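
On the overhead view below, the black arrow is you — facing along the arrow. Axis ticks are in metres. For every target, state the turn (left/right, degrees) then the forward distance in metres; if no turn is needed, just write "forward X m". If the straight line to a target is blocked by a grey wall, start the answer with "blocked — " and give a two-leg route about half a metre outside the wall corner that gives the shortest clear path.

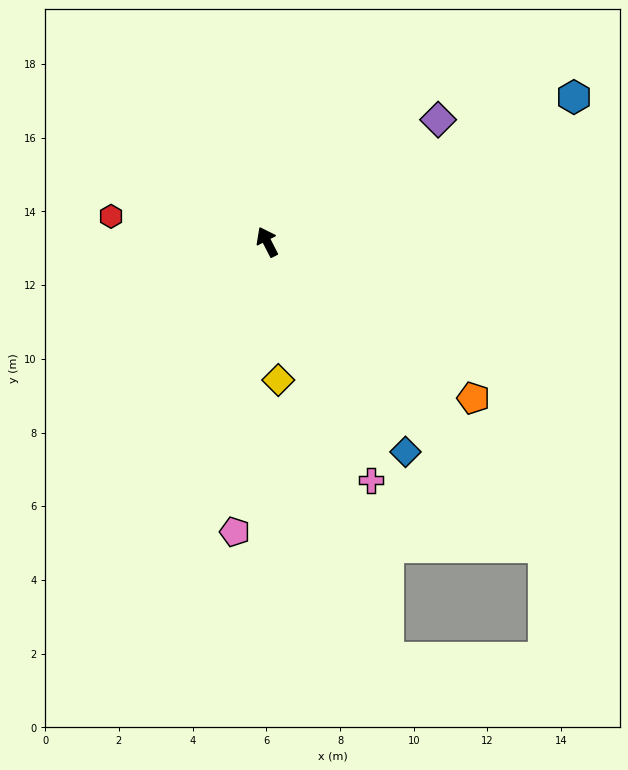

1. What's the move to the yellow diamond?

turn left 157°, forward 3.8 m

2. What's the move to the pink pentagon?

turn left 147°, forward 7.9 m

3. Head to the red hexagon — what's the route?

turn left 54°, forward 4.3 m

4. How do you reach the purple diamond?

turn right 82°, forward 5.7 m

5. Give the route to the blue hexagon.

turn right 92°, forward 9.2 m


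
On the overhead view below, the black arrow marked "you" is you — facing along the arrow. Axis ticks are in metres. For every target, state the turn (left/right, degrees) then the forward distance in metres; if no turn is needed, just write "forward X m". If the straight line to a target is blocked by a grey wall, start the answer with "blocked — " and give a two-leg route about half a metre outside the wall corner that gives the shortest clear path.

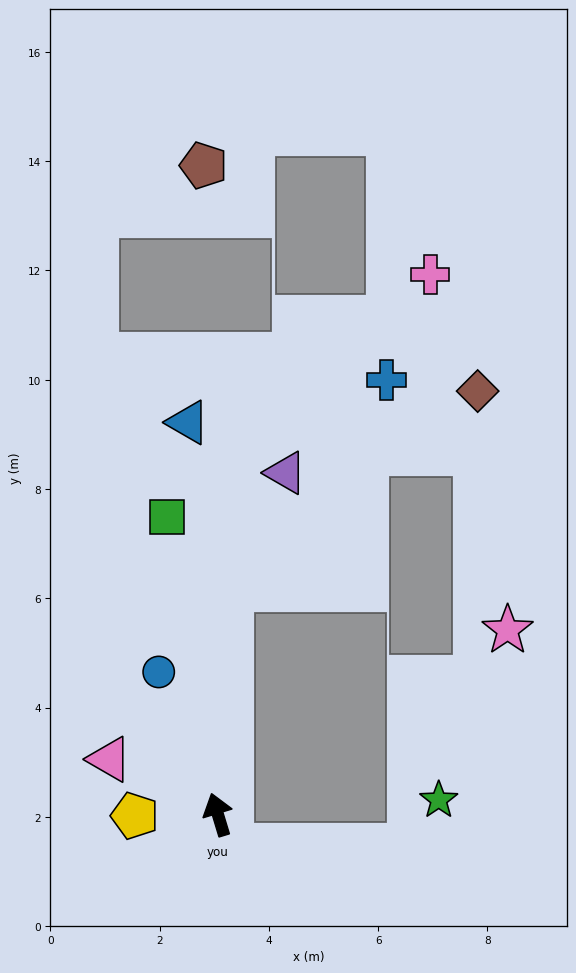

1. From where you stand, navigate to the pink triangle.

turn left 46°, forward 2.2 m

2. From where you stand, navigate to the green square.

turn right 7°, forward 5.5 m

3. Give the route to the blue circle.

turn left 6°, forward 2.8 m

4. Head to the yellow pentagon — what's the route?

turn left 74°, forward 1.5 m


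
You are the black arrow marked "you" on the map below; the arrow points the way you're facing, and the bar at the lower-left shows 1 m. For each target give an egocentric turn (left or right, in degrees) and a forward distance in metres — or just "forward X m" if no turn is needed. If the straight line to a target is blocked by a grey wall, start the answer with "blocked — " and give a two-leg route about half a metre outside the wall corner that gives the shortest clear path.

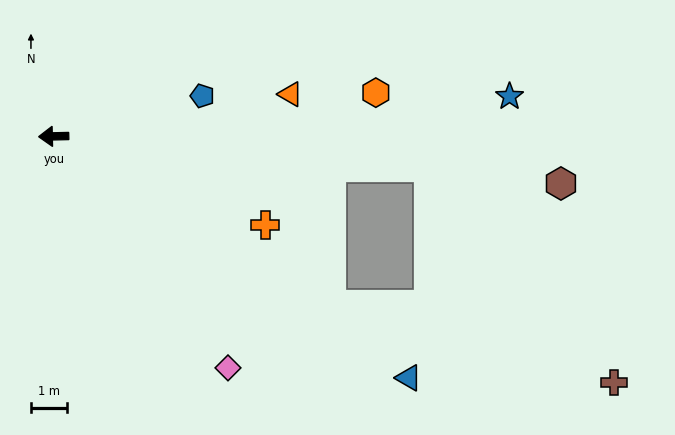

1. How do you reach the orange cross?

turn left 156°, forward 6.3 m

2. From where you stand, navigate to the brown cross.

blocked — turn left 147°, forward 9.0 m, then turn left 16°, forward 8.1 m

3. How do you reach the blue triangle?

turn left 144°, forward 11.9 m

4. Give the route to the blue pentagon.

turn right 166°, forward 4.3 m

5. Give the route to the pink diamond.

turn left 126°, forward 8.0 m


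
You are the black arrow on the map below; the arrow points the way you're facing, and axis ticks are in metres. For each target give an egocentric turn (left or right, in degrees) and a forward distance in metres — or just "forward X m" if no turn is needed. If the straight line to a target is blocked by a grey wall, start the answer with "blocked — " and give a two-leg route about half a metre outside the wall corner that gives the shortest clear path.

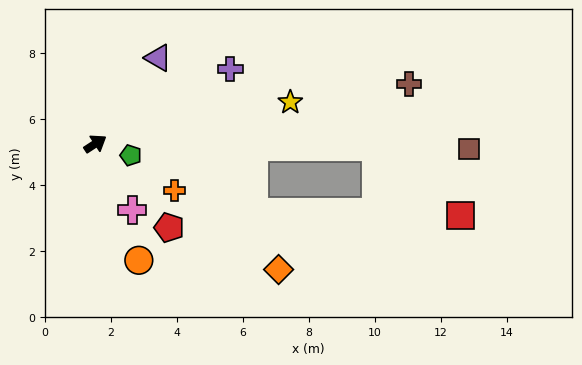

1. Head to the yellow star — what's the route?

turn right 21°, forward 6.0 m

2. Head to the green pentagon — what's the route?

turn right 51°, forward 1.1 m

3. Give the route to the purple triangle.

turn left 21°, forward 3.2 m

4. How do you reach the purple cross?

turn right 4°, forward 4.7 m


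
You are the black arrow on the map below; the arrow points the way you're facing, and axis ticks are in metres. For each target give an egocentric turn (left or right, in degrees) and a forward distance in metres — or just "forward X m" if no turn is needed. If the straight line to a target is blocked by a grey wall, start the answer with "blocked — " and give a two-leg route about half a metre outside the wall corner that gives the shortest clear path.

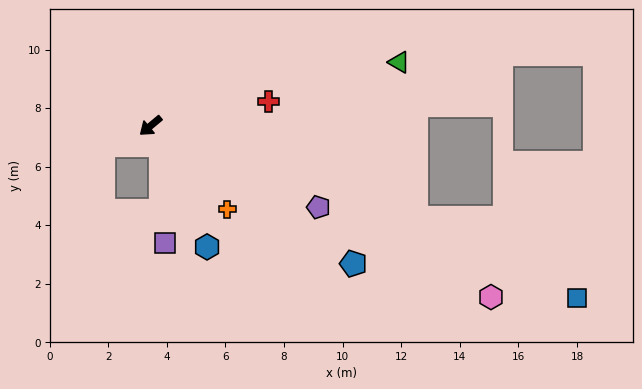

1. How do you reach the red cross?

turn left 152°, forward 4.1 m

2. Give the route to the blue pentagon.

turn left 106°, forward 8.4 m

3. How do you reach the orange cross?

turn left 93°, forward 3.9 m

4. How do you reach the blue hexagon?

turn left 75°, forward 4.6 m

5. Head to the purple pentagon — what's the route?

turn left 114°, forward 6.4 m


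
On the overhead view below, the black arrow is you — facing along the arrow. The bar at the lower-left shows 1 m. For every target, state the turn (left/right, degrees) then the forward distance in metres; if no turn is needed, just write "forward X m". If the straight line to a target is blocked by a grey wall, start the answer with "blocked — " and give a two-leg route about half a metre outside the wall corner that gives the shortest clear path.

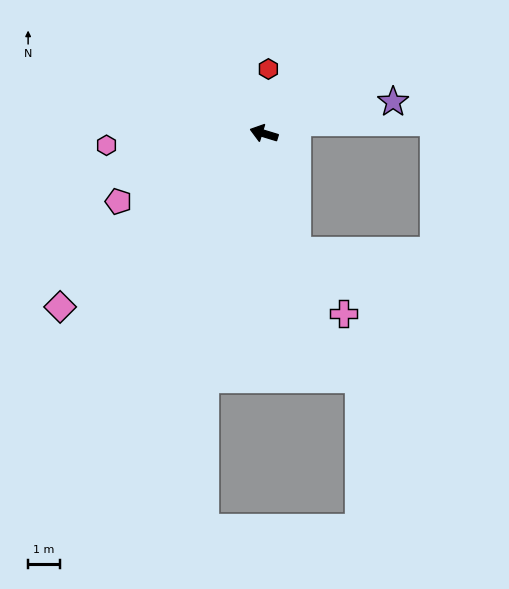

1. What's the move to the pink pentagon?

turn left 42°, forward 5.0 m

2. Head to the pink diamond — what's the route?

turn left 57°, forward 8.3 m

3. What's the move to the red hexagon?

turn right 77°, forward 2.0 m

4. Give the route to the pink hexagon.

turn left 21°, forward 4.9 m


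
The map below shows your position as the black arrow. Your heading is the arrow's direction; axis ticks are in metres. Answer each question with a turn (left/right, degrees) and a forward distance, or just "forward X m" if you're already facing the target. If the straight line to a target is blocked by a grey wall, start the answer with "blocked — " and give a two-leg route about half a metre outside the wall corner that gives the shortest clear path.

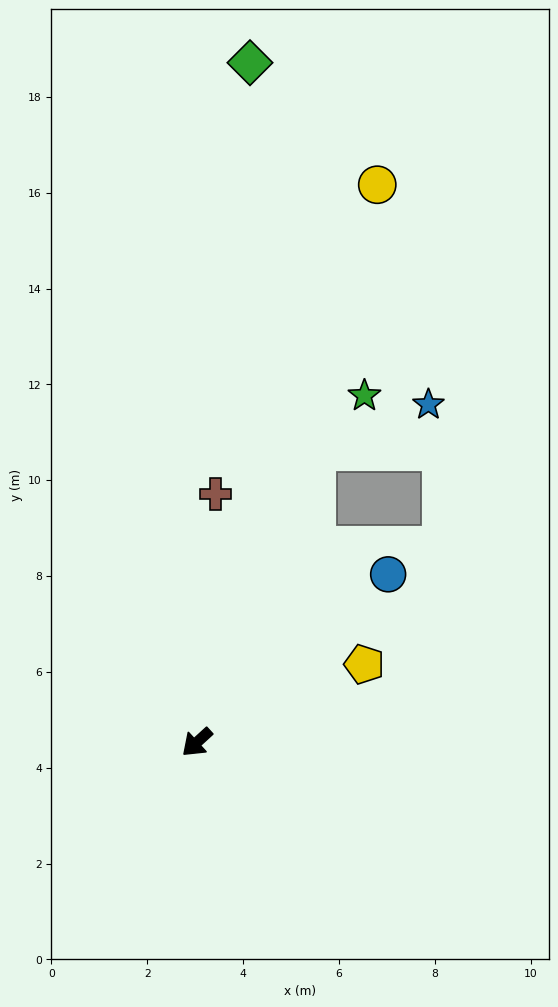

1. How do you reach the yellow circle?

turn right 150°, forward 12.2 m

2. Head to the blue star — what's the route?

blocked — turn right 155°, forward 6.6 m, then turn right 46°, forward 2.5 m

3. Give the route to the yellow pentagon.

turn left 163°, forward 3.9 m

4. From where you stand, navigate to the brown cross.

turn right 137°, forward 5.2 m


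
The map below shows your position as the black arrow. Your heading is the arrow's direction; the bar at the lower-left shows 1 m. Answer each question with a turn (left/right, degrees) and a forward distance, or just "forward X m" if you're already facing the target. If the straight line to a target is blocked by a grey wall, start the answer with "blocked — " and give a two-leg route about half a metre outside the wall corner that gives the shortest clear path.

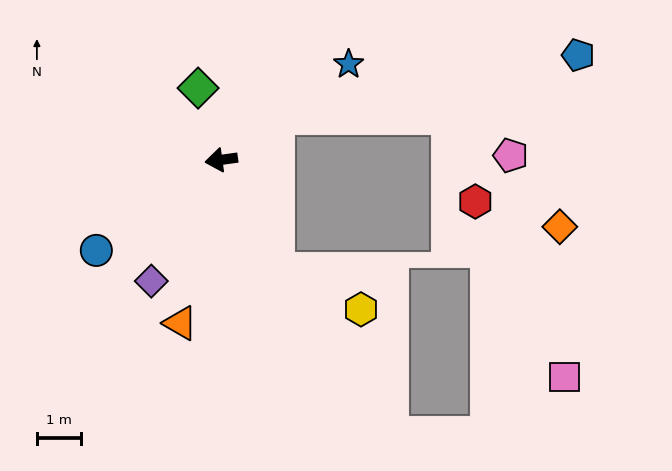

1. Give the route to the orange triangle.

turn left 68°, forward 3.9 m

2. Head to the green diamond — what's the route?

turn right 80°, forward 1.7 m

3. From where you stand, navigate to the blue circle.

turn left 28°, forward 3.5 m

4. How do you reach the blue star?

turn right 151°, forward 3.6 m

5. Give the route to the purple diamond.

turn left 52°, forward 3.2 m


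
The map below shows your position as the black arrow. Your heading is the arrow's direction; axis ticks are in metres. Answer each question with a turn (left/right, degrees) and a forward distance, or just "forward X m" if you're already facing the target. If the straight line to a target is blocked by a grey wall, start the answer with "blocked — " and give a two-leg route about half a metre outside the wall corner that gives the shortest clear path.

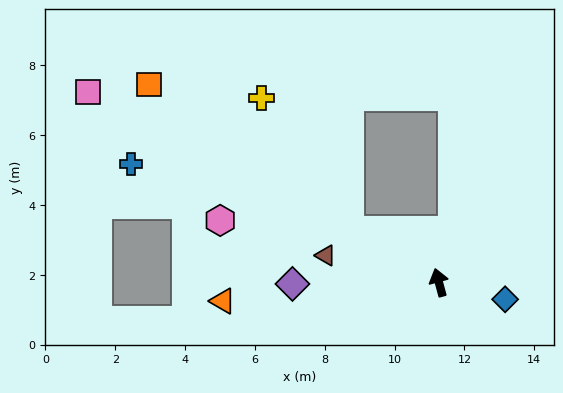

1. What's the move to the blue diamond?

turn right 119°, forward 2.0 m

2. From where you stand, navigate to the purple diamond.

turn left 75°, forward 4.2 m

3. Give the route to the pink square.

turn left 46°, forward 11.4 m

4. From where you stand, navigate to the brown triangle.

turn left 61°, forward 3.3 m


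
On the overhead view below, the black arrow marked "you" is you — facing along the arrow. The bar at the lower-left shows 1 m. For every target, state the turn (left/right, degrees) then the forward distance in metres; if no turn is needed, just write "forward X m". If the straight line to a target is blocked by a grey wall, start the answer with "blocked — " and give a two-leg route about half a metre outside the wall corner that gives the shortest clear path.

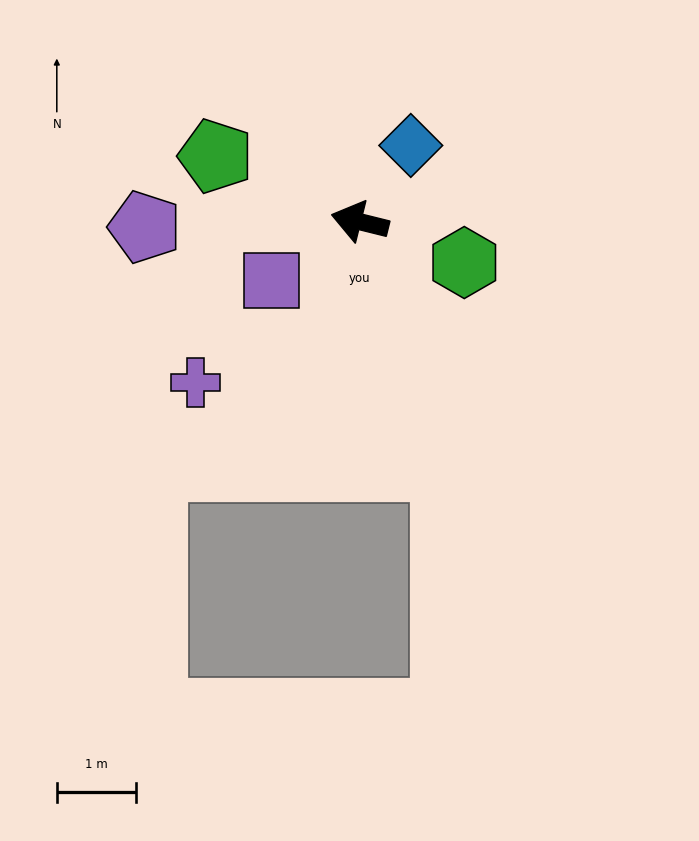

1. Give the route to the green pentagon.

turn right 11°, forward 2.0 m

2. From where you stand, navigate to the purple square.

turn left 48°, forward 1.3 m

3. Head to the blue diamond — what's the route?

turn right 110°, forward 1.2 m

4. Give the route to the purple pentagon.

turn left 15°, forward 2.7 m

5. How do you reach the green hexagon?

turn left 173°, forward 1.4 m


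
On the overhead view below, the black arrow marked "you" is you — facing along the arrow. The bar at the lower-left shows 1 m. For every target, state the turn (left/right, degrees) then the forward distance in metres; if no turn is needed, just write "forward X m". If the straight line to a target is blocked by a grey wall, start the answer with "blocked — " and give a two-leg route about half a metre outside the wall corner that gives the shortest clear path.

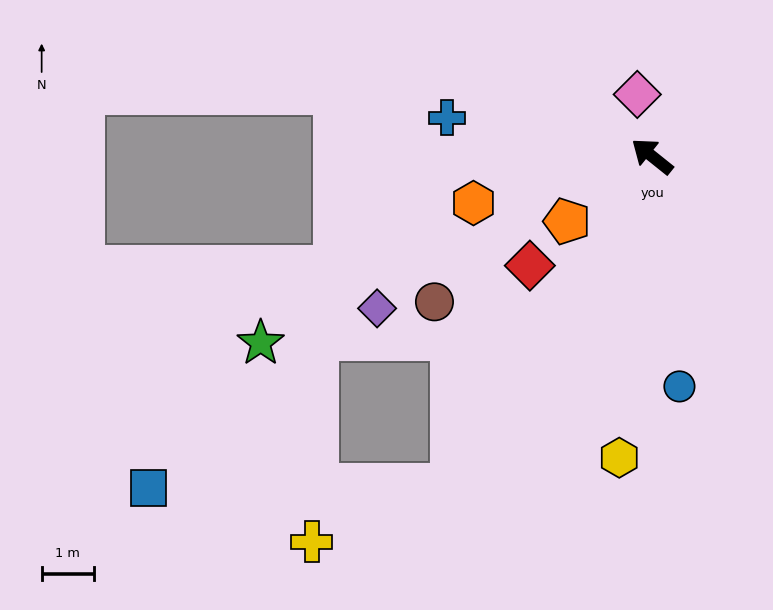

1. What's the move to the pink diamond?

turn right 38°, forward 1.2 m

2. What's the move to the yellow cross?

blocked — turn left 97°, forward 7.4 m, then turn right 36°, forward 2.9 m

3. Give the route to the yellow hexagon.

turn left 122°, forward 5.8 m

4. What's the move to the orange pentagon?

turn left 76°, forward 2.0 m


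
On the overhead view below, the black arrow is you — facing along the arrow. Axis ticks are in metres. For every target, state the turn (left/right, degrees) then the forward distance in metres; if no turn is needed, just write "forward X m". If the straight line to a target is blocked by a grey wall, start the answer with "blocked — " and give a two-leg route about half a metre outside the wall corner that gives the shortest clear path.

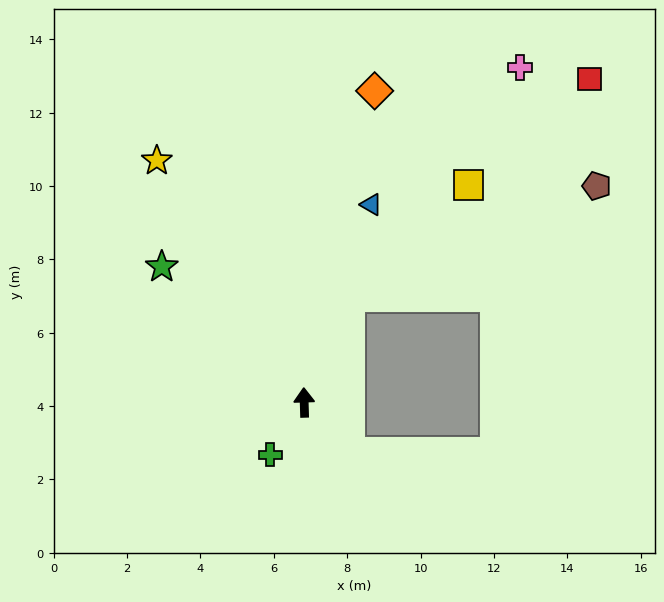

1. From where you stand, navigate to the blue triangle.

turn right 20°, forward 5.7 m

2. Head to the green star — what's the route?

turn left 45°, forward 5.4 m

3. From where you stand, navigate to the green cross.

turn left 145°, forward 1.7 m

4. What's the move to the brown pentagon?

blocked — turn right 25°, forward 3.1 m, then turn right 43°, forward 7.4 m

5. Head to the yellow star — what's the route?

turn left 30°, forward 7.7 m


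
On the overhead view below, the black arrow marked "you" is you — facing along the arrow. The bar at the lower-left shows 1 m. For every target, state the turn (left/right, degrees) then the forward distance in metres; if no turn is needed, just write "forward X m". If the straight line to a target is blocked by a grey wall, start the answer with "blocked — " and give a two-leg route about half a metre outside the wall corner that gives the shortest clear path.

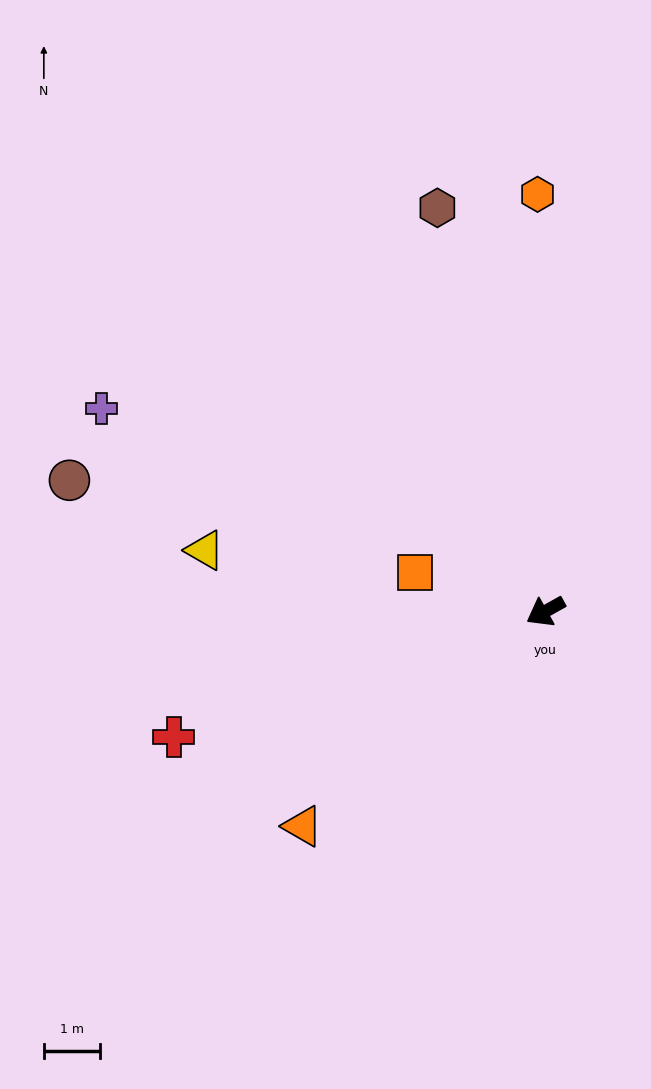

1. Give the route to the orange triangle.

turn left 12°, forward 5.8 m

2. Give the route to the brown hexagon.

turn right 104°, forward 7.4 m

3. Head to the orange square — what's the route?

turn right 46°, forward 2.4 m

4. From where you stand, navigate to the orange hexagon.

turn right 118°, forward 7.4 m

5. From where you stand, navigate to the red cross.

turn right 11°, forward 7.0 m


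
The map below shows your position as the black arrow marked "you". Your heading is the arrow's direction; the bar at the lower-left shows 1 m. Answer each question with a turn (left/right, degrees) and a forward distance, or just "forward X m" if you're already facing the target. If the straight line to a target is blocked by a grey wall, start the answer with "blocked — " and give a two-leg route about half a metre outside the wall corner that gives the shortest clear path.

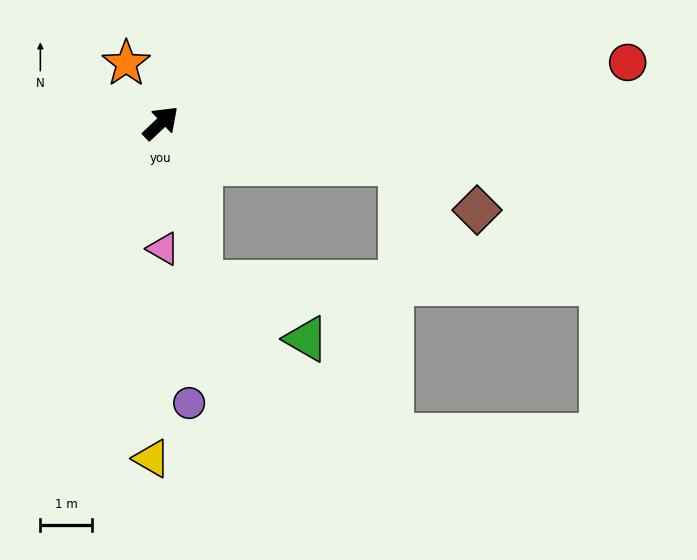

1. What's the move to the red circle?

turn right 36°, forward 9.1 m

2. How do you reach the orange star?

turn left 77°, forward 1.3 m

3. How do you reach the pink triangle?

turn right 132°, forward 2.4 m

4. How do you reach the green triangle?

blocked — turn right 119°, forward 3.2 m, then turn left 47°, forward 2.3 m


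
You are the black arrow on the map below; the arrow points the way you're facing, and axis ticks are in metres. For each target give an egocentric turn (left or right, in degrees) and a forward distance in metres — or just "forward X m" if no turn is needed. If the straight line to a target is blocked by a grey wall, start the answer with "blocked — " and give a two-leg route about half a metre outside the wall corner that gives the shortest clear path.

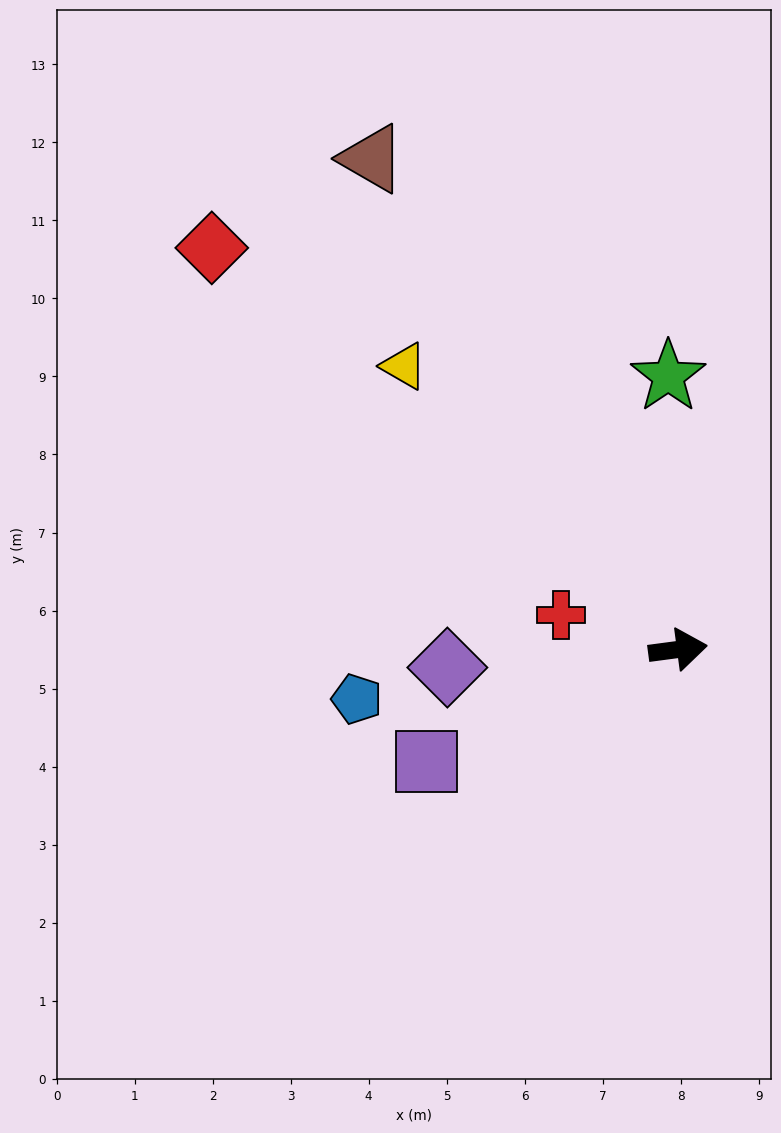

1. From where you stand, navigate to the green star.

turn left 84°, forward 3.5 m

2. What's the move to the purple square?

turn right 164°, forward 3.5 m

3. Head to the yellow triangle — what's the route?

turn left 126°, forward 5.1 m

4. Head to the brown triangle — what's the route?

turn left 114°, forward 7.4 m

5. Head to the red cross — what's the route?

turn left 156°, forward 1.6 m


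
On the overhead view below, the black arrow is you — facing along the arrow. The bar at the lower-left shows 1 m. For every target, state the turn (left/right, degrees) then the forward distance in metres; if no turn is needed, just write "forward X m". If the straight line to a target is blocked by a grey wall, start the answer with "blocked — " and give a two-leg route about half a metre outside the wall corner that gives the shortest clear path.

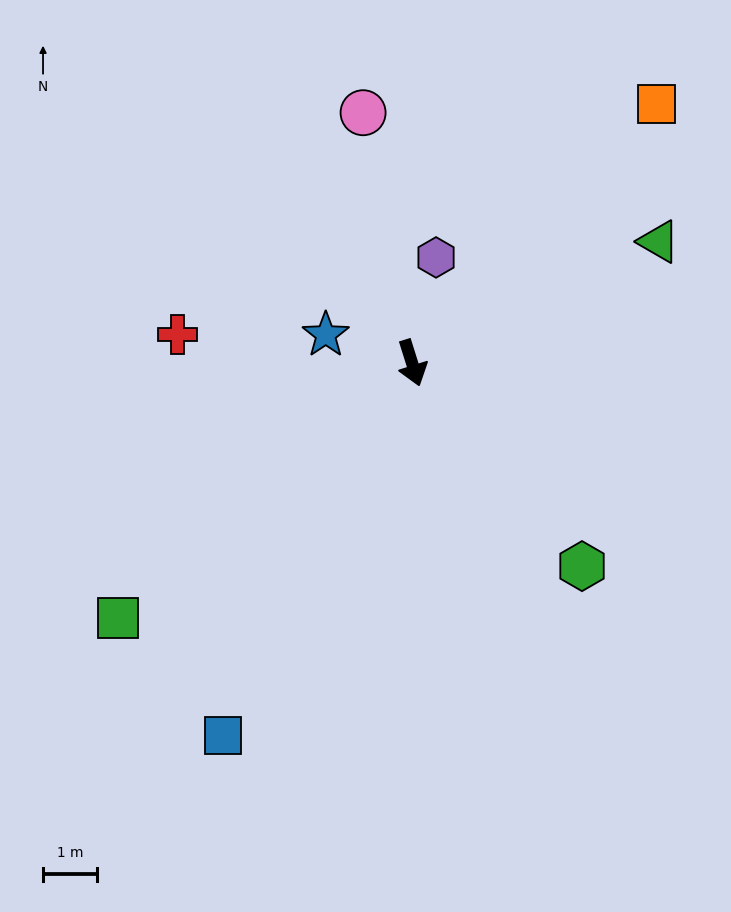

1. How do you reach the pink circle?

turn left 174°, forward 4.8 m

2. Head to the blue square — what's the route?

turn right 44°, forward 7.8 m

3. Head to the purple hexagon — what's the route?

turn left 150°, forward 2.0 m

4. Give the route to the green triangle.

turn left 99°, forward 5.1 m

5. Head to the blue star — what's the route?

turn right 126°, forward 1.7 m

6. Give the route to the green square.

turn right 67°, forward 7.3 m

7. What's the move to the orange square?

turn left 119°, forward 6.7 m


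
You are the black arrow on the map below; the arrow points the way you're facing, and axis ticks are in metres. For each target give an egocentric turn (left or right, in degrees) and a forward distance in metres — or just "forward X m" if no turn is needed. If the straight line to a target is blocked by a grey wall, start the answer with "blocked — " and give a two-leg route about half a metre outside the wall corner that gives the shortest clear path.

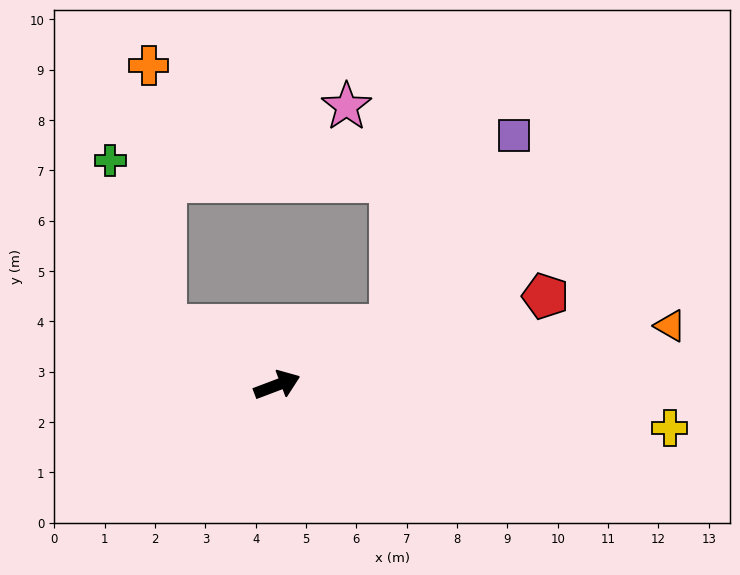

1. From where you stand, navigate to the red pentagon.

turn right 2°, forward 5.6 m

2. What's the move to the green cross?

blocked — turn left 131°, forward 2.5 m, then turn right 43°, forward 3.5 m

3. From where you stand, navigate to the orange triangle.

turn right 12°, forward 7.9 m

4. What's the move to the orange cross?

blocked — turn left 131°, forward 2.5 m, then turn right 58°, forward 5.2 m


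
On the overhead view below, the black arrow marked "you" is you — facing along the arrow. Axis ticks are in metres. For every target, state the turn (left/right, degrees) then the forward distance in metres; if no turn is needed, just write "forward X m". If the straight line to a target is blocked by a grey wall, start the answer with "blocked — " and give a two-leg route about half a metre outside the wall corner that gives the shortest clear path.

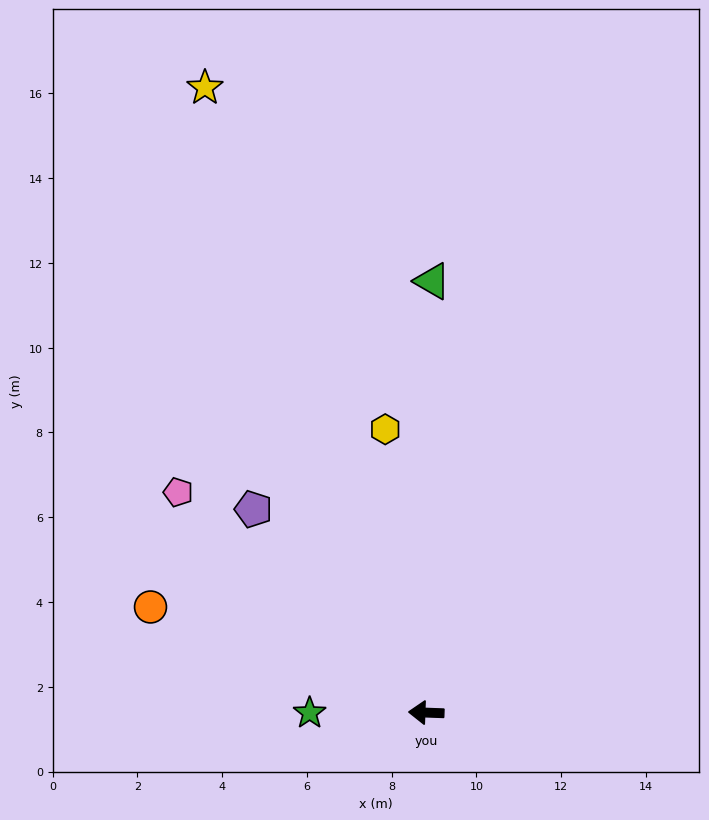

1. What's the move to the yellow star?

turn right 68°, forward 15.6 m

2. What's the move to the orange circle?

turn right 19°, forward 7.0 m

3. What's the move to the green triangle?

turn right 89°, forward 10.2 m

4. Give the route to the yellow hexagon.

turn right 80°, forward 6.8 m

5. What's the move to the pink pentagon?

turn right 40°, forward 7.8 m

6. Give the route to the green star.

turn left 2°, forward 2.8 m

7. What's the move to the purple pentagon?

turn right 48°, forward 6.3 m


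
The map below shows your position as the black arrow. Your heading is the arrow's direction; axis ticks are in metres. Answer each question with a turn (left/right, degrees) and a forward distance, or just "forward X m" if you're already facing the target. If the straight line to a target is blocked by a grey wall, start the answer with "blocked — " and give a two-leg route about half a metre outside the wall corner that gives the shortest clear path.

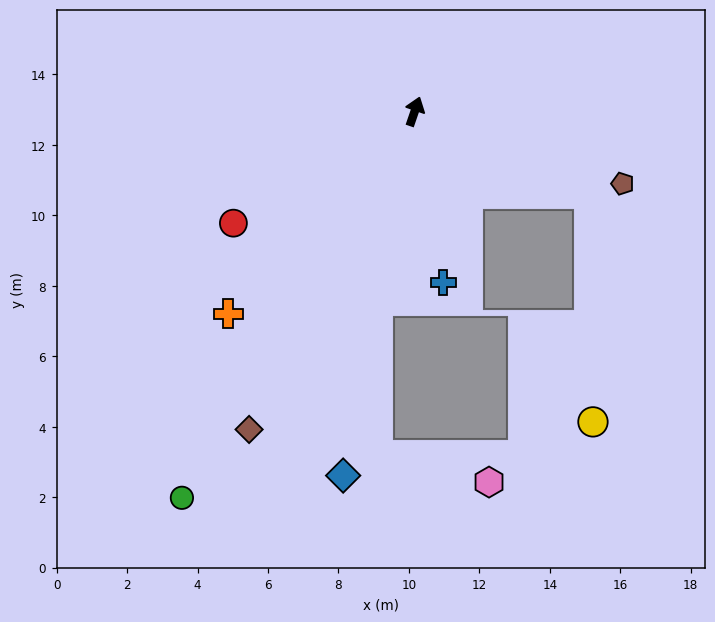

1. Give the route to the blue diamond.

turn right 172°, forward 10.5 m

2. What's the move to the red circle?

turn left 141°, forward 6.0 m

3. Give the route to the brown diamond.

turn left 171°, forward 10.2 m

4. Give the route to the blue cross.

turn right 152°, forward 4.9 m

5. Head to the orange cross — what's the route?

turn left 156°, forward 7.8 m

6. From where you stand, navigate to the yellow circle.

blocked — turn right 96°, forward 5.5 m, then turn right 64°, forward 6.5 m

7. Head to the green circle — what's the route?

turn left 168°, forward 12.8 m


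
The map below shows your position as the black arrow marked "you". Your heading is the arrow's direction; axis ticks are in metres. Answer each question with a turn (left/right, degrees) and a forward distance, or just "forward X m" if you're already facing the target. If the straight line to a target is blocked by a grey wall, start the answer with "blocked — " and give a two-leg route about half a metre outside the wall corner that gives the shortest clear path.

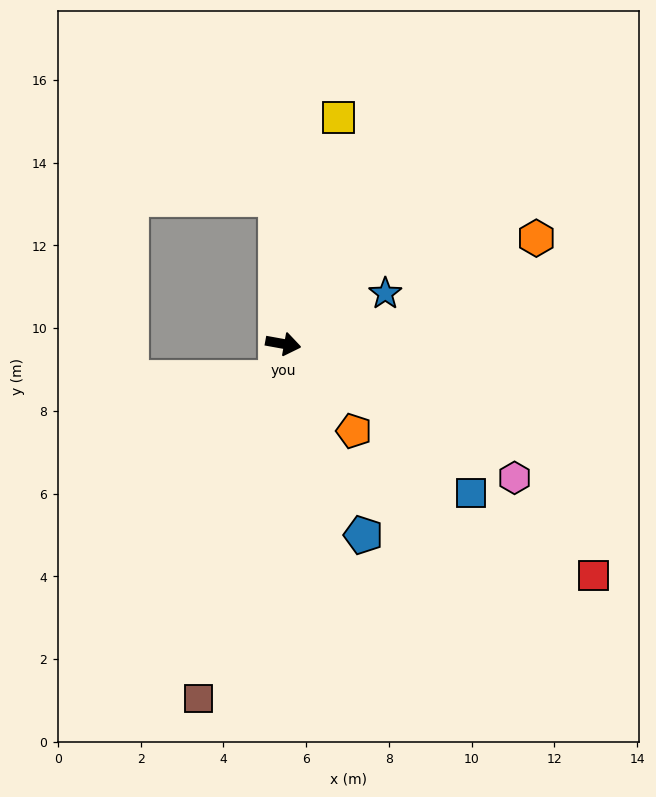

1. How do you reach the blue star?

turn left 37°, forward 2.8 m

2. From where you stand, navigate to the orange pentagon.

turn right 41°, forward 2.7 m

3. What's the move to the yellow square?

turn left 87°, forward 5.6 m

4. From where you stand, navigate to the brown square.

turn right 93°, forward 8.8 m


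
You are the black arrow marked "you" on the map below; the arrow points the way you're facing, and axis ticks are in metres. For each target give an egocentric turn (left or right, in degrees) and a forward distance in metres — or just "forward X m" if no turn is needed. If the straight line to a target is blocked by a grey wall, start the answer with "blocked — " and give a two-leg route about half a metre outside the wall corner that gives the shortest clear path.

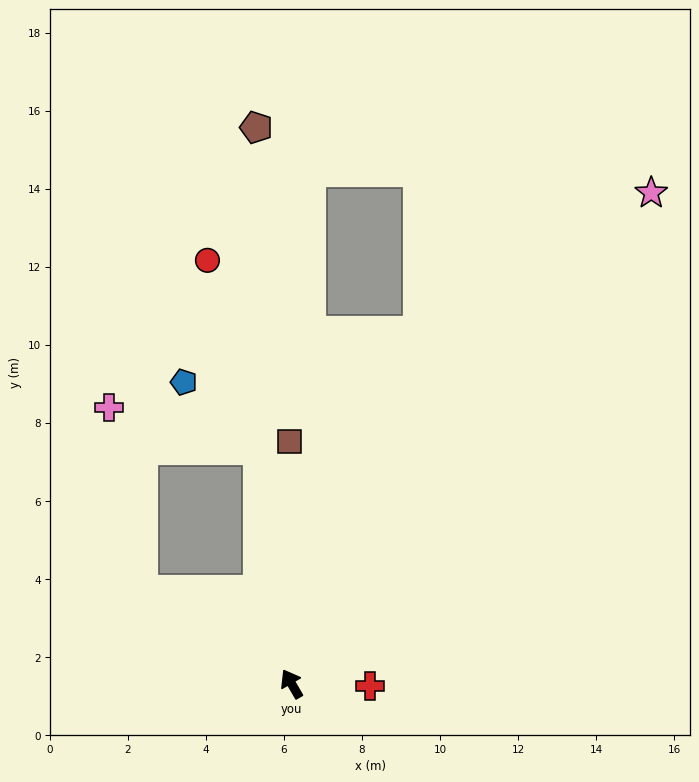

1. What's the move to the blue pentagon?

blocked — turn right 22°, forward 6.1 m, then turn left 41°, forward 2.6 m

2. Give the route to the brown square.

turn right 29°, forward 6.2 m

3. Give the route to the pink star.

turn right 66°, forward 15.6 m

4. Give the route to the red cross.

turn right 122°, forward 2.0 m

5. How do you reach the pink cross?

blocked — turn left 29°, forward 4.5 m, then turn right 49°, forward 4.8 m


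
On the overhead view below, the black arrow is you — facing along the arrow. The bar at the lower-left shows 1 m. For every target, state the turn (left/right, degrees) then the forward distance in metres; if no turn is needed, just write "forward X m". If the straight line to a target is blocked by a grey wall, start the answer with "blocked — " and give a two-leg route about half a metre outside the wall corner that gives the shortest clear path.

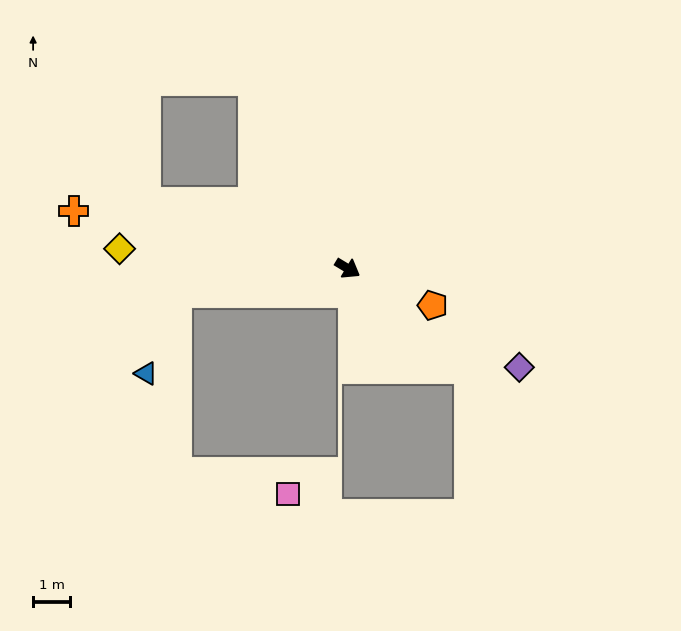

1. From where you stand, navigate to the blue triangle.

blocked — turn right 141°, forward 4.6 m, then turn left 62°, forward 2.3 m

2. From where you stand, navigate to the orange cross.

turn right 161°, forward 7.5 m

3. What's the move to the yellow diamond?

turn right 154°, forward 6.1 m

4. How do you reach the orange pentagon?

turn left 8°, forward 2.5 m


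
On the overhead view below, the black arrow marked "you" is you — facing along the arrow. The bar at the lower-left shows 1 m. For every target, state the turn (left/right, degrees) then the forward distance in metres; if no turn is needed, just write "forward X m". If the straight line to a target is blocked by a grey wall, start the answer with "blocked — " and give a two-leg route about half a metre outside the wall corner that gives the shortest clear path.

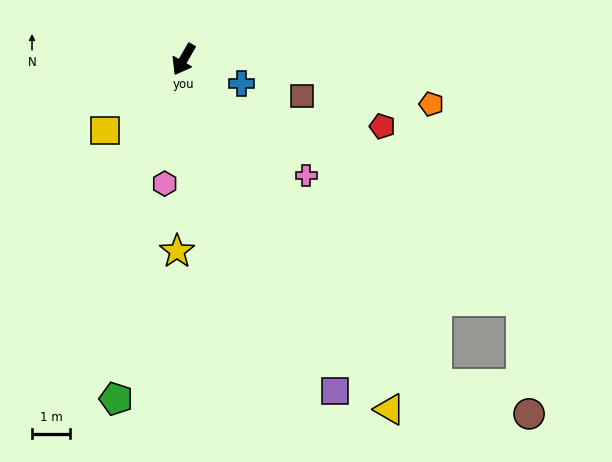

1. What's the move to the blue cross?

turn left 97°, forward 1.7 m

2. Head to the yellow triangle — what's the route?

turn left 60°, forward 10.8 m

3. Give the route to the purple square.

turn left 54°, forward 9.7 m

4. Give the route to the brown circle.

blocked — turn left 68°, forward 10.9 m, then turn left 35°, forward 2.6 m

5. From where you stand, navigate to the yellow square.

turn right 18°, forward 2.8 m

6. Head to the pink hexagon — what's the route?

turn left 21°, forward 3.3 m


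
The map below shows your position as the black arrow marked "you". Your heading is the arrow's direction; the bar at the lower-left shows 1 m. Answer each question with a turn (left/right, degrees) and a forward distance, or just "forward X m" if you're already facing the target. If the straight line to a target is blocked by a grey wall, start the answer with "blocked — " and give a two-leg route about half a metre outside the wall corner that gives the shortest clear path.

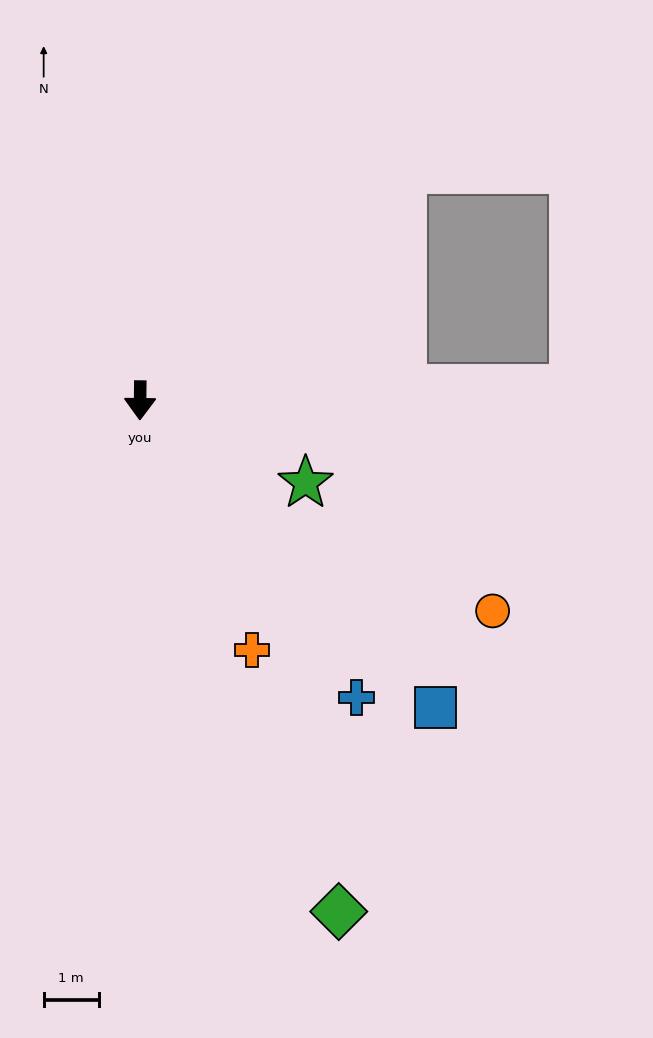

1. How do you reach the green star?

turn left 64°, forward 3.4 m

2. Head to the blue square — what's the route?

turn left 45°, forward 7.7 m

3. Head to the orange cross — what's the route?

turn left 25°, forward 5.0 m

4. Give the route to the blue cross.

turn left 37°, forward 6.7 m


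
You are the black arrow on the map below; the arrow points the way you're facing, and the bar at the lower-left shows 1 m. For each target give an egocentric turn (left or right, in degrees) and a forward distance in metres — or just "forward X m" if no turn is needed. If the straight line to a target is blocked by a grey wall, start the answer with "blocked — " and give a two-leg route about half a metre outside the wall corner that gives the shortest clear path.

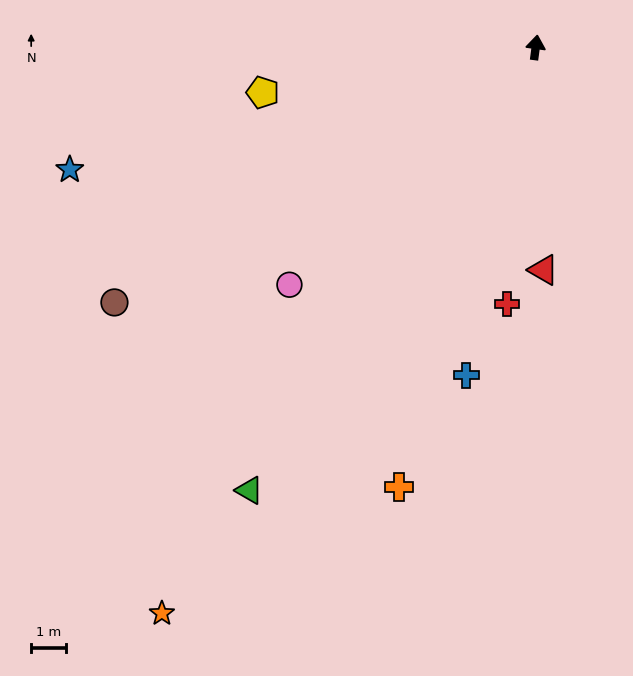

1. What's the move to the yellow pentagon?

turn left 107°, forward 8.0 m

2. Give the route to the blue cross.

turn left 176°, forward 9.7 m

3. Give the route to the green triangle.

turn left 155°, forward 15.2 m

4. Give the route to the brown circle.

turn left 129°, forward 14.2 m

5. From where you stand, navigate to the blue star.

turn left 112°, forward 13.9 m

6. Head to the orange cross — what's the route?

turn left 170°, forward 13.3 m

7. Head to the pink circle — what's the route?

turn left 142°, forward 9.9 m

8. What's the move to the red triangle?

turn right 170°, forward 6.4 m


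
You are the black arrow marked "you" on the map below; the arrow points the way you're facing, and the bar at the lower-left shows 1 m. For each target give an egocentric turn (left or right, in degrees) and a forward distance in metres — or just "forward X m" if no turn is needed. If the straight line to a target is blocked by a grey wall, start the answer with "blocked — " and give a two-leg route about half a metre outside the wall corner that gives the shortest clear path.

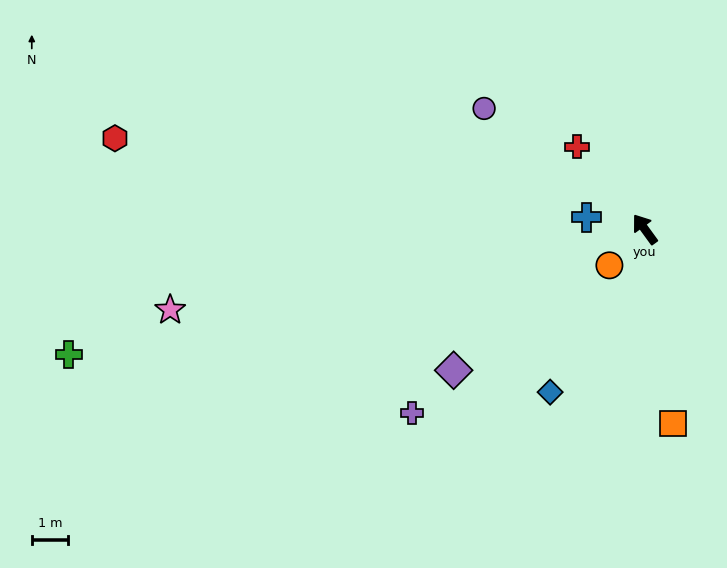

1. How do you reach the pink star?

turn left 64°, forward 13.4 m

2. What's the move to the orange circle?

turn left 100°, forward 1.4 m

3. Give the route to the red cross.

turn left 3°, forward 3.0 m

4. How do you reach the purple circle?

turn left 17°, forward 5.6 m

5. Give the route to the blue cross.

turn left 42°, forward 1.7 m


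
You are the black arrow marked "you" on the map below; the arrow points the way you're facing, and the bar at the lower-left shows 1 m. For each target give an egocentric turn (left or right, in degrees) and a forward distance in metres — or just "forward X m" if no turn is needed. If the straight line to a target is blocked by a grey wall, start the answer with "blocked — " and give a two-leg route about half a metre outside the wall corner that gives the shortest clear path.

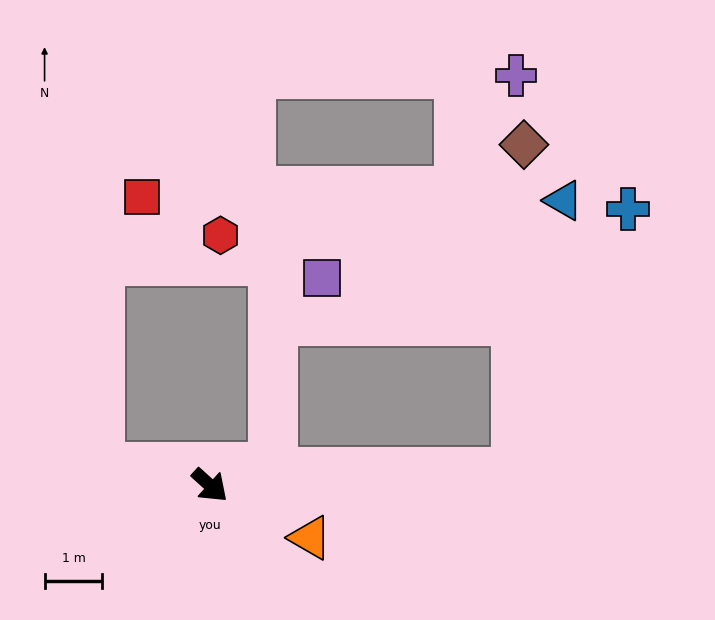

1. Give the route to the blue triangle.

blocked — turn left 45°, forward 5.3 m, then turn left 77°, forward 4.8 m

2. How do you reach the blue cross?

blocked — turn left 45°, forward 5.3 m, then turn left 64°, forward 4.9 m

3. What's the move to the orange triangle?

turn left 15°, forward 2.0 m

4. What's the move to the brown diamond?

blocked — turn left 45°, forward 5.3 m, then turn left 86°, forward 5.7 m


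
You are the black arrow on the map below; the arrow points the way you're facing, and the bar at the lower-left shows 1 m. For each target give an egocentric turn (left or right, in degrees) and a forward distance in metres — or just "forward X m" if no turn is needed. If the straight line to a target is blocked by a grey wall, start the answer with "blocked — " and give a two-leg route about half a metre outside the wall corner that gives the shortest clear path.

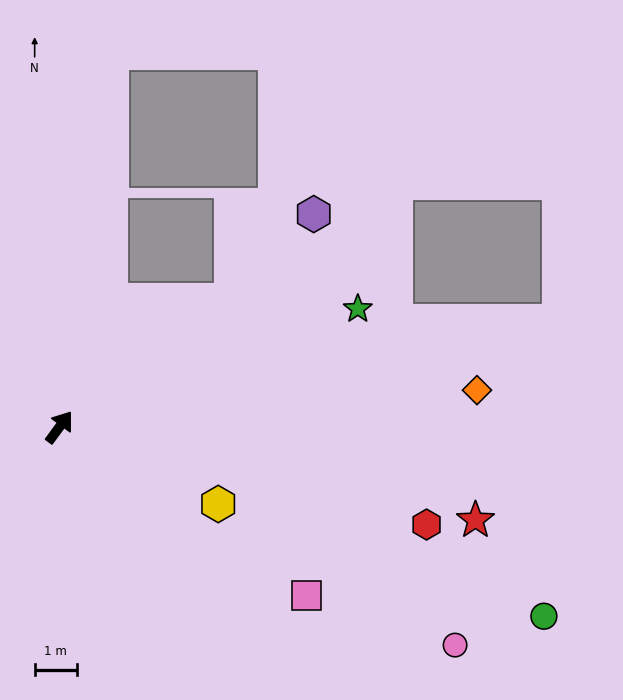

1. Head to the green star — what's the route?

turn right 32°, forward 7.6 m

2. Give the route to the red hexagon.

turn right 69°, forward 9.1 m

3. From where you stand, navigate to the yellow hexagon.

turn right 80°, forward 4.2 m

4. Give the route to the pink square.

turn right 88°, forward 7.1 m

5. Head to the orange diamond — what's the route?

turn right 49°, forward 10.0 m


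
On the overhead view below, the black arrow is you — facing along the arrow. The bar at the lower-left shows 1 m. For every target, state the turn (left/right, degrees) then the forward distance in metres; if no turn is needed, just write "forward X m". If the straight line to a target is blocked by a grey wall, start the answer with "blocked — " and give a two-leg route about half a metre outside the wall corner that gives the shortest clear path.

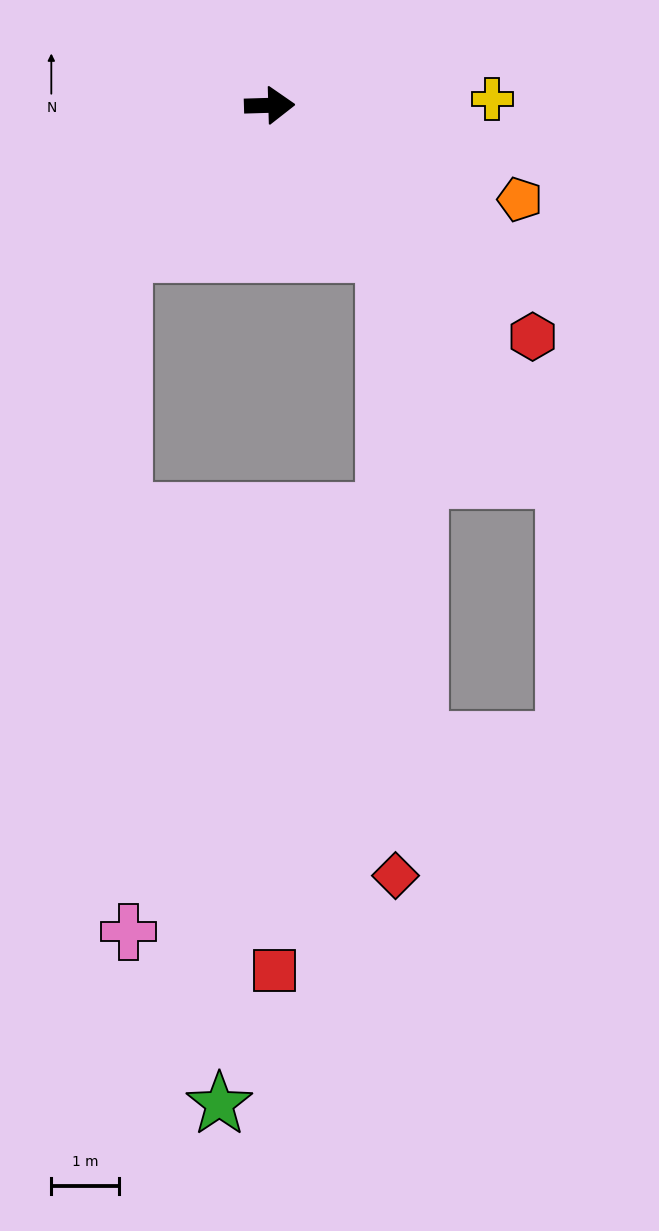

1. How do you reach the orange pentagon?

turn right 22°, forward 4.0 m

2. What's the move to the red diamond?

blocked — turn right 54°, forward 2.8 m, then turn right 37°, forward 9.3 m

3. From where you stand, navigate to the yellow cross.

forward 3.3 m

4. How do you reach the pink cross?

blocked — turn right 136°, forward 3.1 m, then turn left 45°, forward 10.1 m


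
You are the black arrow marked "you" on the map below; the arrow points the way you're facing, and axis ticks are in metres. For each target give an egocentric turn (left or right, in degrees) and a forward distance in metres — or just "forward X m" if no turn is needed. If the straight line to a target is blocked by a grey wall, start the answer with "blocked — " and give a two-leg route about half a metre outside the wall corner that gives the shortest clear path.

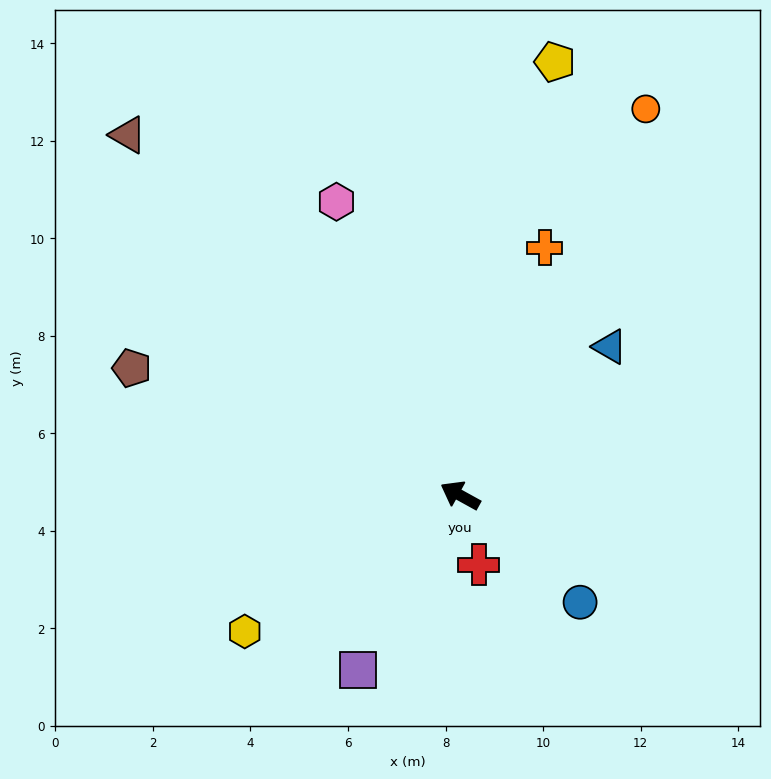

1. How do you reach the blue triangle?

turn right 106°, forward 4.3 m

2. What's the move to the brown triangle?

turn right 18°, forward 10.1 m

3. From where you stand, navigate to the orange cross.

turn right 80°, forward 5.4 m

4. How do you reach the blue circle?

turn left 167°, forward 3.3 m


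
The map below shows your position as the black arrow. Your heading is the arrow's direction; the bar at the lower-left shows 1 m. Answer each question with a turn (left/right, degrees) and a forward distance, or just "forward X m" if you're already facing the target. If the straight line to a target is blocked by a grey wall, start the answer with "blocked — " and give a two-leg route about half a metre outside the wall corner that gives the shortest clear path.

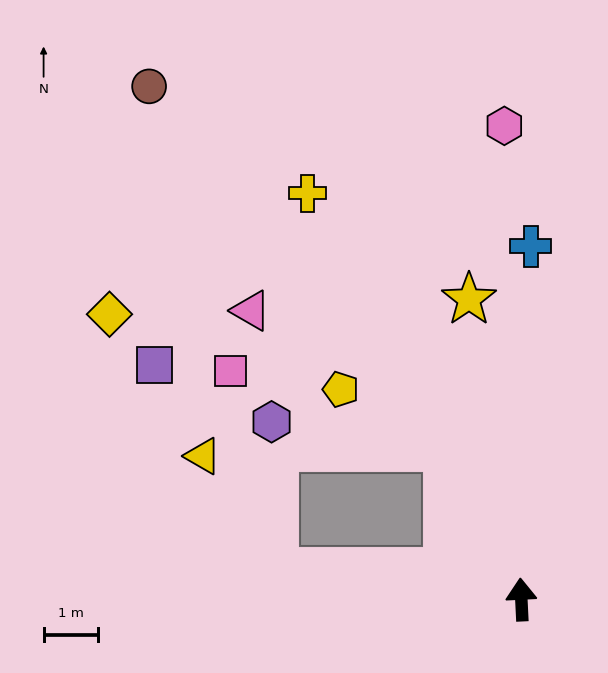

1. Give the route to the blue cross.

turn right 4°, forward 6.4 m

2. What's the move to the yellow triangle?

blocked — turn left 80°, forward 4.5 m, then turn right 50°, forward 2.5 m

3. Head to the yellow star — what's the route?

turn left 7°, forward 5.6 m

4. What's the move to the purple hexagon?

blocked — turn left 23°, forward 3.1 m, then turn left 56°, forward 3.2 m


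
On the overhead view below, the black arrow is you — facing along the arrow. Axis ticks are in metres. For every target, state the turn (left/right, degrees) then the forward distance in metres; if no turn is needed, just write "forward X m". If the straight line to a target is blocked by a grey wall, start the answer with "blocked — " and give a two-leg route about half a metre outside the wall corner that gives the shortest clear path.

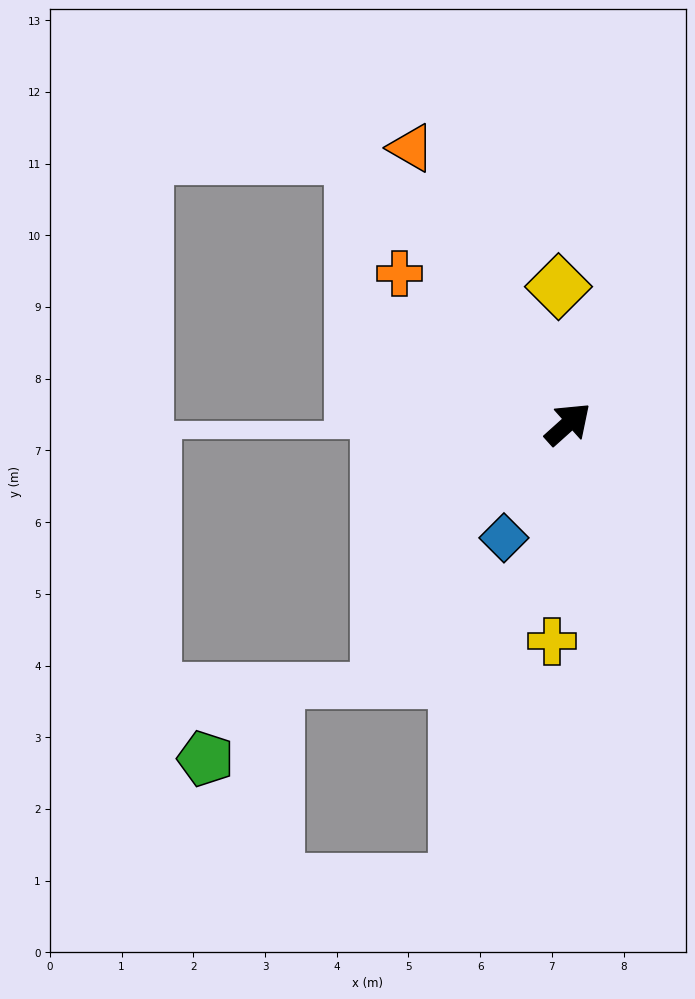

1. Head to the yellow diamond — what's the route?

turn left 52°, forward 1.9 m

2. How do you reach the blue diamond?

turn right 161°, forward 1.8 m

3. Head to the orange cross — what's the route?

turn left 96°, forward 3.2 m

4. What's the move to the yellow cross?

turn right 136°, forward 3.0 m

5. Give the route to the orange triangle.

turn left 78°, forward 4.4 m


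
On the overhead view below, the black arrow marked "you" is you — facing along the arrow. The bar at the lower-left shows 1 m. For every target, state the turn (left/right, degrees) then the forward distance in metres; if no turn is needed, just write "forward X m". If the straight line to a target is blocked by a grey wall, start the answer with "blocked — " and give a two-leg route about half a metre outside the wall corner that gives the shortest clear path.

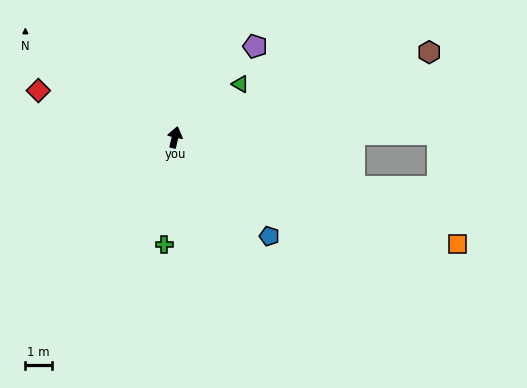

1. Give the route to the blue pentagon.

turn right 123°, forward 5.1 m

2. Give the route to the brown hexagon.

turn right 59°, forward 10.0 m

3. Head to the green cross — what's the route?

turn right 173°, forward 4.0 m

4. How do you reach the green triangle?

turn right 38°, forward 3.1 m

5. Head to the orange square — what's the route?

turn right 98°, forward 11.3 m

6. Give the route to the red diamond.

turn left 84°, forward 5.4 m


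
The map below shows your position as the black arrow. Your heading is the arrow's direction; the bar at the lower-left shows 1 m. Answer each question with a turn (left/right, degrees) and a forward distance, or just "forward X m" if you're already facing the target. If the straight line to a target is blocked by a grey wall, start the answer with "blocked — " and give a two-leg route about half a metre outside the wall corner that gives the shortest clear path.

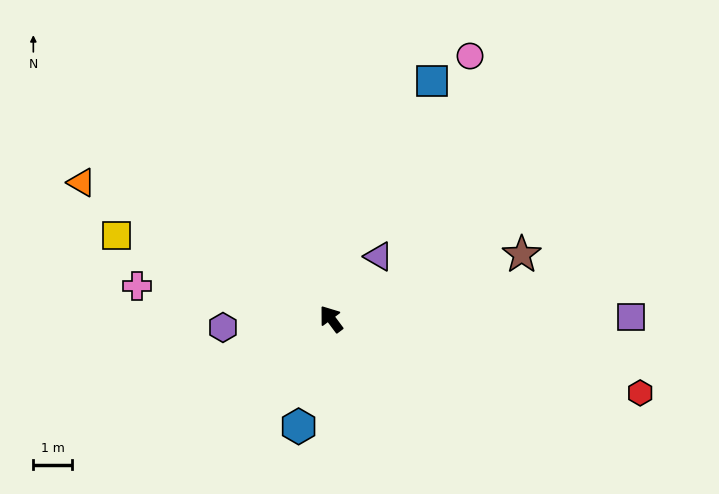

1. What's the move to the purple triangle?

turn right 74°, forward 2.0 m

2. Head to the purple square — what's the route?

turn right 126°, forward 7.7 m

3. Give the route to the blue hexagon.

turn left 126°, forward 2.9 m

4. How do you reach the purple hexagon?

turn left 58°, forward 2.8 m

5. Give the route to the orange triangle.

turn left 25°, forward 7.3 m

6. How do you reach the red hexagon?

turn right 140°, forward 8.2 m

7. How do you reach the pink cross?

turn left 44°, forward 5.1 m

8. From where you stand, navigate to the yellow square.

turn left 32°, forward 5.9 m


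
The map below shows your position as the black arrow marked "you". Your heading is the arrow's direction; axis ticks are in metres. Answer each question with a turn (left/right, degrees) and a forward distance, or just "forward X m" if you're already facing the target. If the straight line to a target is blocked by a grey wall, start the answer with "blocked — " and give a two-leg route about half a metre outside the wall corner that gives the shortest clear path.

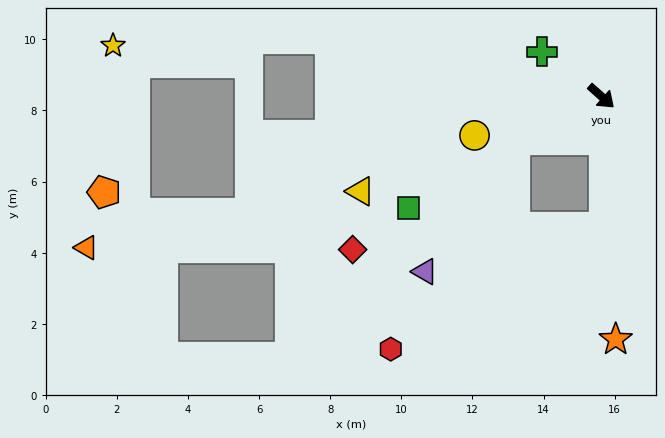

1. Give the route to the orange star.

turn right 45°, forward 6.8 m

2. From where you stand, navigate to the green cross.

turn right 175°, forward 2.1 m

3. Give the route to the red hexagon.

blocked — turn right 47°, forward 3.7 m, then turn right 62°, forward 6.9 m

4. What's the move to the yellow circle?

turn right 121°, forward 3.7 m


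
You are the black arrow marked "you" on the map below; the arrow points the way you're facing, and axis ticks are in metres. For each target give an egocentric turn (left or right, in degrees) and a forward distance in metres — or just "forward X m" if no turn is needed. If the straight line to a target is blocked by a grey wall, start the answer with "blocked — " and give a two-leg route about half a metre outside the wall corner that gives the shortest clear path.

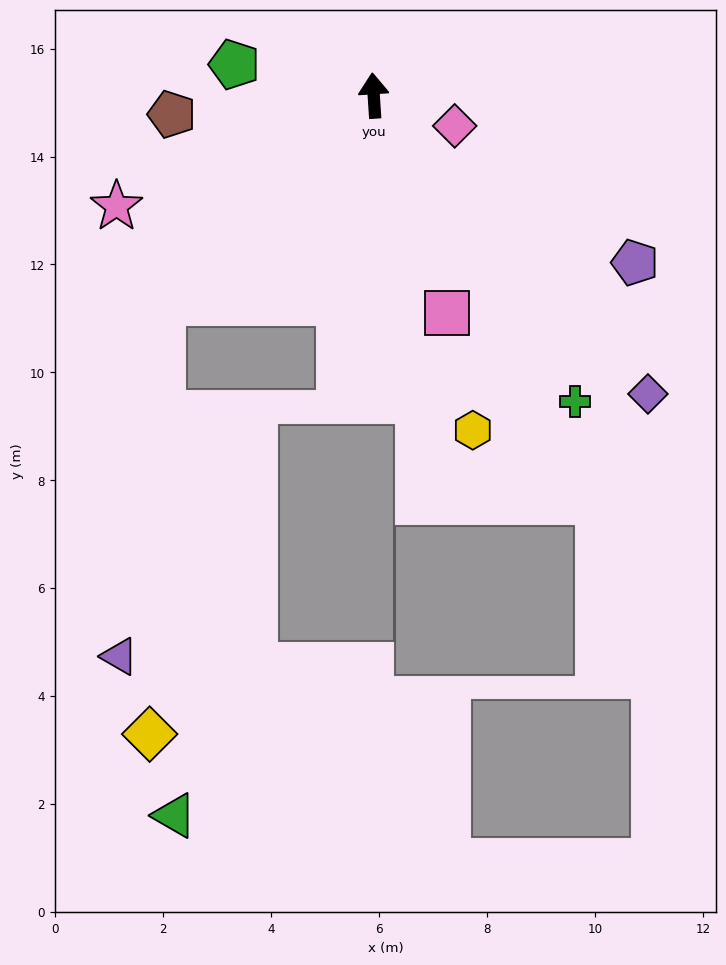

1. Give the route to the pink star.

turn left 110°, forward 5.2 m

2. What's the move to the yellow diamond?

blocked — turn left 131°, forward 5.5 m, then turn left 44°, forward 8.0 m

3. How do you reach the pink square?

turn right 165°, forward 4.3 m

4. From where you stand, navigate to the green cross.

turn right 150°, forward 6.8 m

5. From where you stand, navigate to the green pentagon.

turn left 74°, forward 2.6 m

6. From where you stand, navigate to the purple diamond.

turn right 141°, forward 7.5 m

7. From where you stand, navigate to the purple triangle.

blocked — turn left 131°, forward 5.5 m, then turn left 38°, forward 6.6 m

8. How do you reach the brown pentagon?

turn left 92°, forward 3.8 m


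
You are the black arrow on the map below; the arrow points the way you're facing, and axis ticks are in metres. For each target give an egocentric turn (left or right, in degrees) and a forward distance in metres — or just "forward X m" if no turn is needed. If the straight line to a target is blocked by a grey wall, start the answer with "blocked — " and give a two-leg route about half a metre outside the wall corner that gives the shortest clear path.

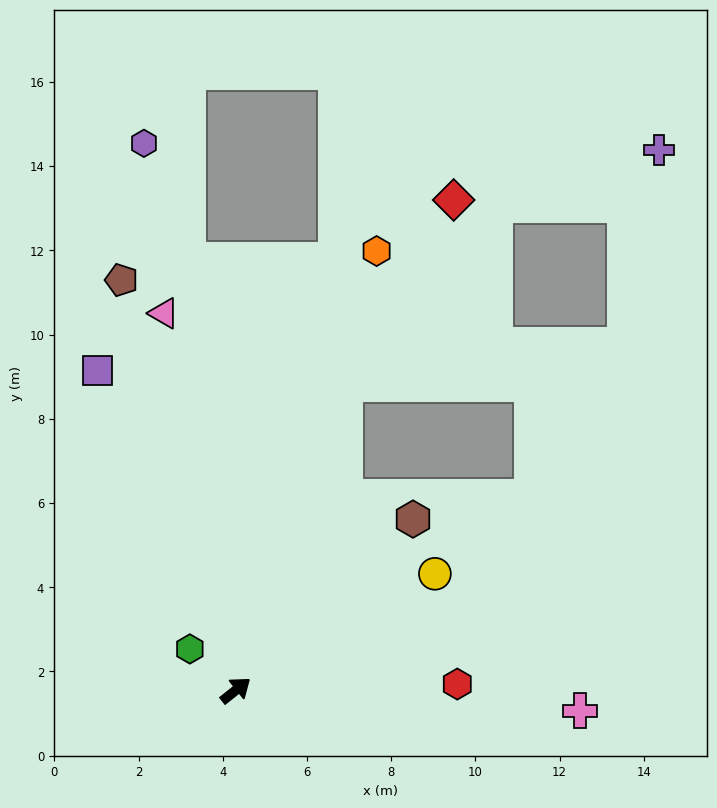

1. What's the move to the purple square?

turn left 75°, forward 8.3 m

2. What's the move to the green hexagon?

turn left 99°, forward 1.5 m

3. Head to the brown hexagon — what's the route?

turn left 5°, forward 5.9 m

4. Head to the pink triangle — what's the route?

turn left 62°, forward 9.1 m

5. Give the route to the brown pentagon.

turn left 67°, forward 10.1 m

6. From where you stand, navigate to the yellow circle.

turn right 8°, forward 5.5 m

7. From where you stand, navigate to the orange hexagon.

turn left 34°, forward 11.0 m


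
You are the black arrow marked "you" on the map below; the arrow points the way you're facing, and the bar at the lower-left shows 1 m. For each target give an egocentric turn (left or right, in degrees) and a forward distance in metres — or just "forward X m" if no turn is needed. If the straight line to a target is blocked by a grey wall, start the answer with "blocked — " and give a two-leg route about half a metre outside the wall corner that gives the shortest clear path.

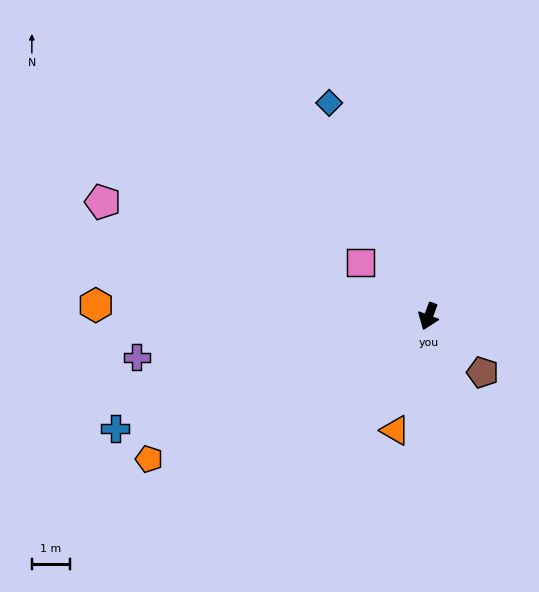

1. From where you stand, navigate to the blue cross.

turn right 50°, forward 8.7 m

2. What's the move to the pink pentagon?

turn right 89°, forward 9.0 m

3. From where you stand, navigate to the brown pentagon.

turn left 65°, forward 2.0 m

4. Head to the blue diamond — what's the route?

turn right 134°, forward 6.1 m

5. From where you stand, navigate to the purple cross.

turn right 61°, forward 7.7 m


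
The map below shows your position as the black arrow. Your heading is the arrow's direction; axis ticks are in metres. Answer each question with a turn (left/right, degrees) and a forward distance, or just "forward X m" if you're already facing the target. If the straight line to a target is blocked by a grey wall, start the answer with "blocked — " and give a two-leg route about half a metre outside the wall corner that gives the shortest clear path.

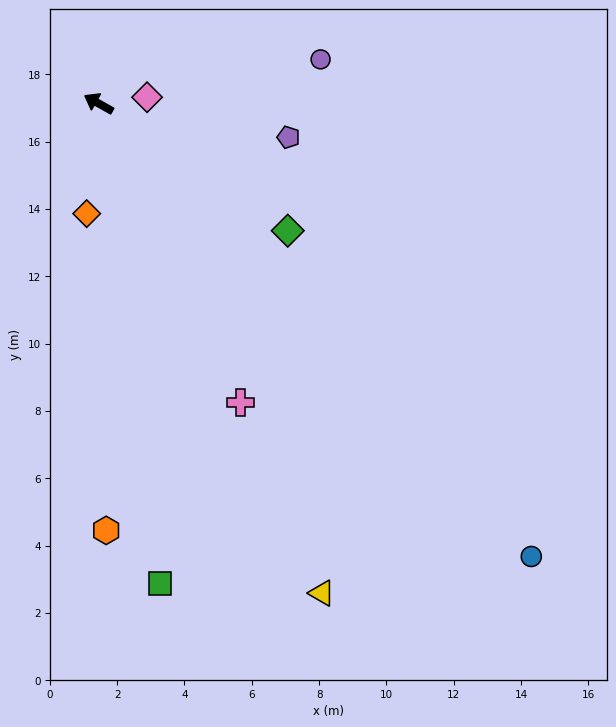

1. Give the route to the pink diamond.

turn right 143°, forward 1.5 m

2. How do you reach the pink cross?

turn left 145°, forward 9.8 m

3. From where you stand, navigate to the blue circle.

turn left 163°, forward 18.6 m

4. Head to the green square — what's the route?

turn left 127°, forward 14.4 m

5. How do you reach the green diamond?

turn left 175°, forward 6.8 m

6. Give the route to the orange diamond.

turn left 113°, forward 3.3 m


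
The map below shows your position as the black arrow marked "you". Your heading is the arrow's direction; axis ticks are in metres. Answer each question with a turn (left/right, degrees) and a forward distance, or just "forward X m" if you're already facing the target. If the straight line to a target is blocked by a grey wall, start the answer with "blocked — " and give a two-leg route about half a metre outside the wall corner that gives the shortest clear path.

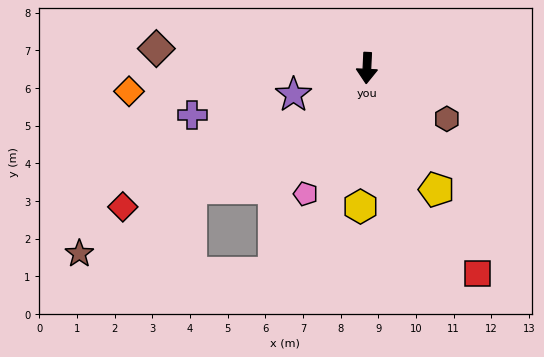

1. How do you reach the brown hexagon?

turn left 60°, forward 2.5 m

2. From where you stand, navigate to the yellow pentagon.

turn left 32°, forward 3.7 m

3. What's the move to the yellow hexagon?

forward 3.7 m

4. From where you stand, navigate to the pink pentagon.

turn right 23°, forward 3.7 m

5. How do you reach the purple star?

turn right 67°, forward 2.1 m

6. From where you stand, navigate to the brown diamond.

turn right 93°, forward 5.6 m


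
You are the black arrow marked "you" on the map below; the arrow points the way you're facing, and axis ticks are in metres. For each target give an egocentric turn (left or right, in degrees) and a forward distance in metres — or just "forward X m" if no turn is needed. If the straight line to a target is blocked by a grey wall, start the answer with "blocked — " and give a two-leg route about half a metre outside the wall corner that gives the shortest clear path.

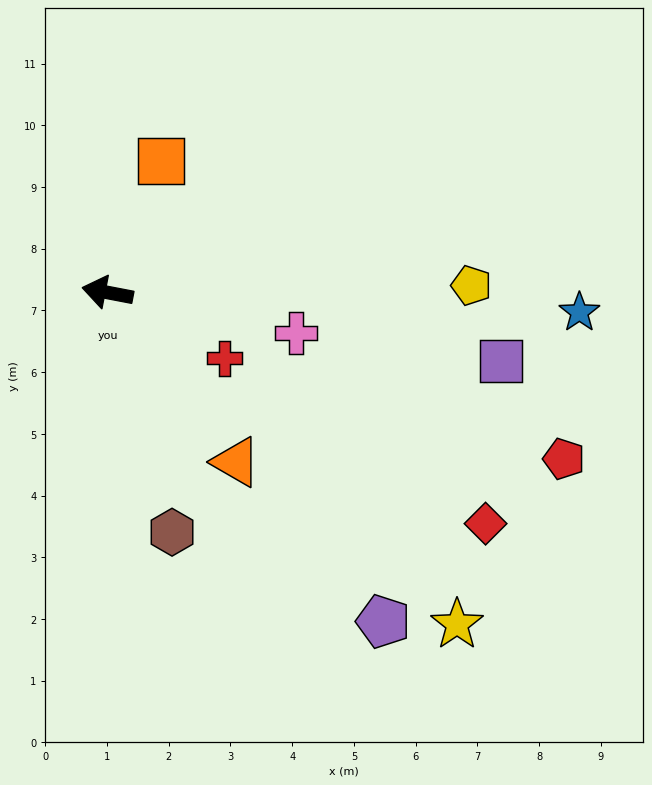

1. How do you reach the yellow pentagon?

turn right 168°, forward 5.9 m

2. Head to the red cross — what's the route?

turn left 162°, forward 2.2 m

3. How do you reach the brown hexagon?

turn left 116°, forward 4.0 m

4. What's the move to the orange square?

turn right 101°, forward 2.3 m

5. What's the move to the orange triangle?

turn left 138°, forward 3.4 m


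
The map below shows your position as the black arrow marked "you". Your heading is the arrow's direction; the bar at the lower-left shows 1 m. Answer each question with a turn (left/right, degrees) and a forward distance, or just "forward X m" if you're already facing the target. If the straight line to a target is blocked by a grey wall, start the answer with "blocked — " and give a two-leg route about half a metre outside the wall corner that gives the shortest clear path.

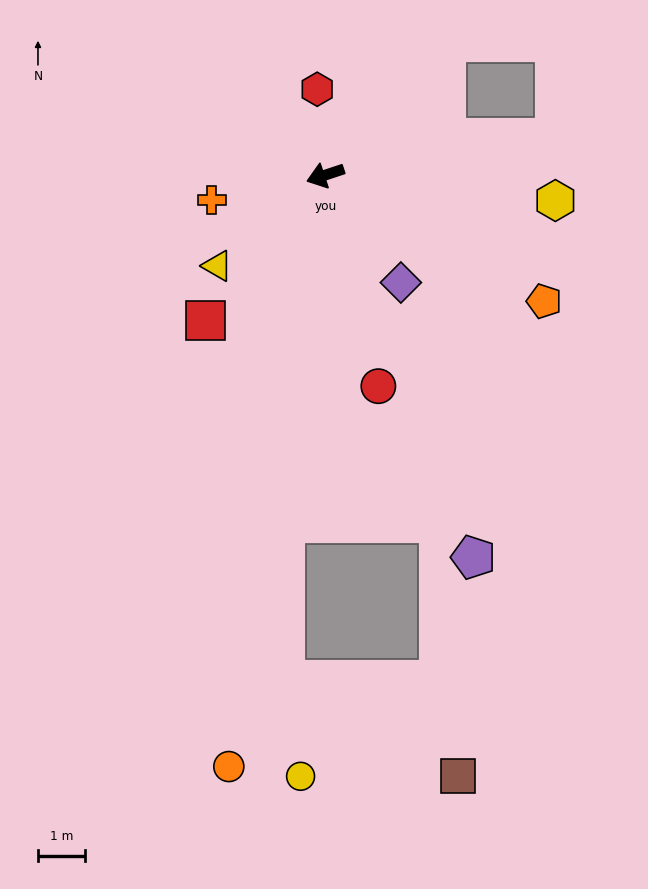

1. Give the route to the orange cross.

turn right 6°, forward 2.5 m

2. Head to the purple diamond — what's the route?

turn left 107°, forward 2.8 m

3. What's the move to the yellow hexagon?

turn left 155°, forward 4.9 m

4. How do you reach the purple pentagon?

turn left 93°, forward 8.7 m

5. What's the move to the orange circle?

turn left 62°, forward 12.7 m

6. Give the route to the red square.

turn left 32°, forward 4.0 m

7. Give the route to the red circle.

turn left 86°, forward 4.6 m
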